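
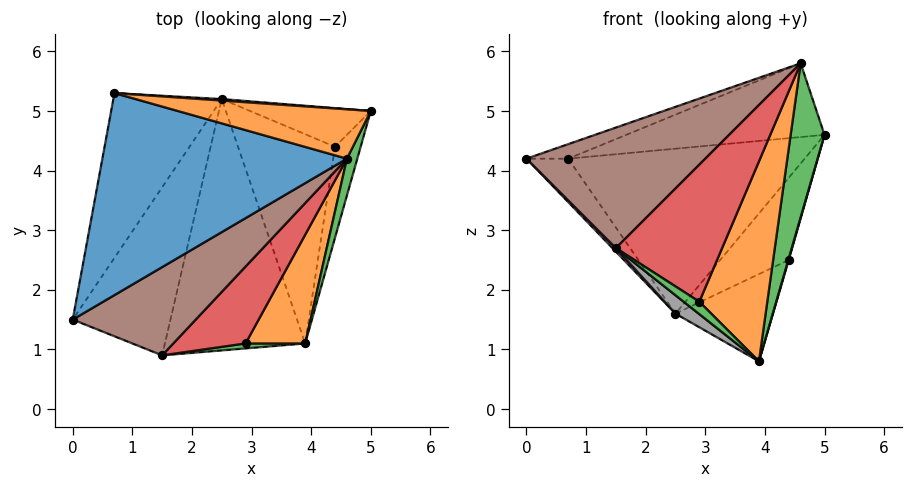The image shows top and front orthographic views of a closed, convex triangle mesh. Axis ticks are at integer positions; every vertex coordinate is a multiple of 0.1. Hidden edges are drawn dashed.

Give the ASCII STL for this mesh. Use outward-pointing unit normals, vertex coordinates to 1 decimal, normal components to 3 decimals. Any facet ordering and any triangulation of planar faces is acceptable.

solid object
 facet normal -0.363 0.067 0.930
  outer loop
   vertex 4.6 4.2 5.8
   vertex 0.7 5.3 4.2
   vertex 0.0 1.5 4.2
  endloop
 endfacet
 facet normal 0.006 0.831 0.556
  outer loop
   vertex 4.6 4.2 5.8
   vertex 5.0 5.0 4.6
   vertex 0.7 5.3 4.2
  endloop
 endfacet
 facet normal 0.935 -0.344 0.082
  outer loop
   vertex 4.6 4.2 5.8
   vertex 3.9 1.1 0.8
   vertex 5.0 5.0 4.6
  endloop
 endfacet
 facet normal -0.810 0.149 -0.567
  outer loop
   vertex 2.5 5.2 1.6
   vertex 0.0 1.5 4.2
   vertex 0.7 5.3 4.2
  endloop
 endfacet
 facet normal 0.069 0.998 0.009
  outer loop
   vertex 2.5 5.2 1.6
   vertex 0.7 5.3 4.2
   vertex 5.0 5.0 4.6
  endloop
 endfacet
 facet normal 0.259 -0.779 0.571
  outer loop
   vertex 1.5 0.9 2.7
   vertex 4.6 4.2 5.8
   vertex 0.0 1.5 4.2
  endloop
 endfacet
 facet normal -0.710 -0.015 -0.704
  outer loop
   vertex 1.5 0.9 2.7
   vertex 0.0 1.5 4.2
   vertex 2.5 5.2 1.6
  endloop
 endfacet
 facet normal -0.617 -0.057 -0.785
  outer loop
   vertex 1.5 0.9 2.7
   vertex 2.5 5.2 1.6
   vertex 3.9 1.1 0.8
  endloop
 endfacet
 facet normal 0.962 -0.005 -0.273
  outer loop
   vertex 4.4 4.4 2.5
   vertex 5.0 5.0 4.6
   vertex 3.9 1.1 0.8
  endloop
 endfacet
 facet normal 0.503 0.782 -0.367
  outer loop
   vertex 4.4 4.4 2.5
   vertex 2.5 5.2 1.6
   vertex 5.0 5.0 4.6
  endloop
 endfacet
 facet normal 0.514 0.330 -0.792
  outer loop
   vertex 4.4 4.4 2.5
   vertex 3.9 1.1 0.8
   vertex 2.5 5.2 1.6
  endloop
 endfacet
 facet normal 0.431 -0.793 0.431
  outer loop
   vertex 2.9 1.1 1.8
   vertex 3.9 1.1 0.8
   vertex 4.6 4.2 5.8
  endloop
 endfacet
 facet normal 0.348 -0.870 0.348
  outer loop
   vertex 2.9 1.1 1.8
   vertex 1.5 0.9 2.7
   vertex 3.9 1.1 0.8
  endloop
 endfacet
 facet normal 0.402 -0.799 0.448
  outer loop
   vertex 2.9 1.1 1.8
   vertex 4.6 4.2 5.8
   vertex 1.5 0.9 2.7
  endloop
 endfacet
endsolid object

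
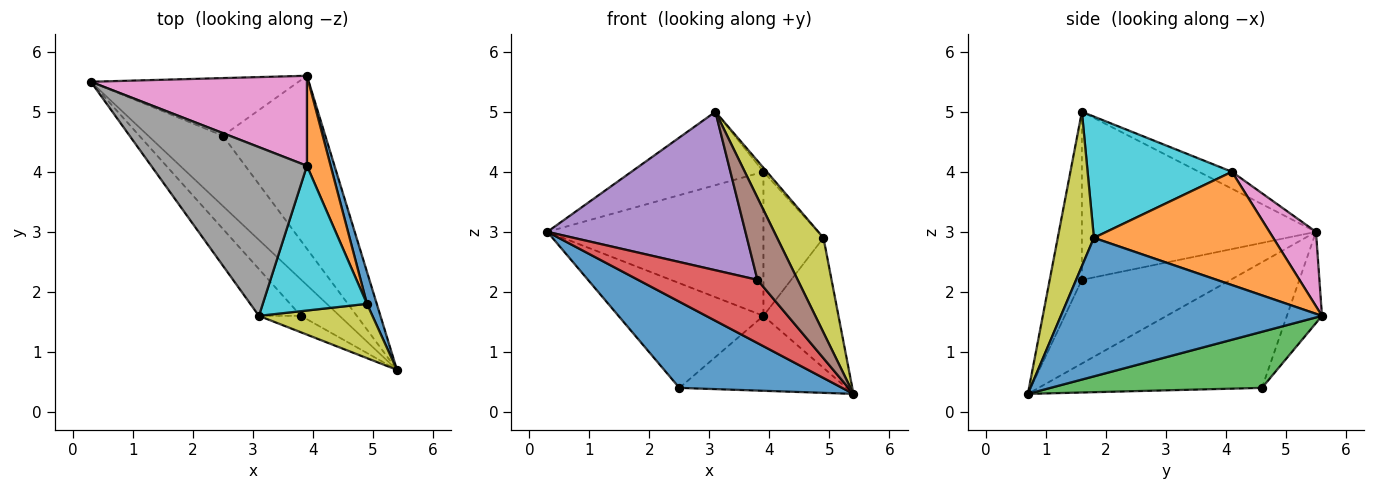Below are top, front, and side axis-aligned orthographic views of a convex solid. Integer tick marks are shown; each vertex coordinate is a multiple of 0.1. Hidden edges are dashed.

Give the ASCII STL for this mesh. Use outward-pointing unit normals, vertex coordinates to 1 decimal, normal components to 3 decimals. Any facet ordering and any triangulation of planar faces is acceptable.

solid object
 facet normal -0.729 -0.531 -0.433
  outer loop
   vertex 2.5 4.6 0.4
   vertex 5.4 0.7 0.3
   vertex 0.3 5.5 3.0
  endloop
 endfacet
 facet normal -0.207 0.857 -0.472
  outer loop
   vertex 2.5 4.6 0.4
   vertex 0.3 5.5 3.0
   vertex 3.9 5.6 1.6
  endloop
 endfacet
 facet normal 0.449 0.355 -0.820
  outer loop
   vertex 2.5 4.6 0.4
   vertex 3.9 5.6 1.6
   vertex 5.4 0.7 0.3
  endloop
 endfacet
 facet normal -0.734 -0.589 -0.339
  outer loop
   vertex 3.8 1.6 2.2
   vertex 0.3 5.5 3.0
   vertex 5.4 0.7 0.3
  endloop
 endfacet
 facet normal -0.750 -0.634 -0.187
  outer loop
   vertex 3.8 1.6 2.2
   vertex 3.1 1.6 5.0
   vertex 0.3 5.5 3.0
  endloop
 endfacet
 facet normal -0.617 -0.772 -0.154
  outer loop
   vertex 3.8 1.6 2.2
   vertex 5.4 0.7 0.3
   vertex 3.1 1.6 5.0
  endloop
 endfacet
 facet normal 0.180 0.834 0.521
  outer loop
   vertex 3.9 4.1 4.0
   vertex 3.9 5.6 1.6
   vertex 0.3 5.5 3.0
  endloop
 endfacet
 facet normal -0.099 0.397 0.913
  outer loop
   vertex 3.9 4.1 4.0
   vertex 0.3 5.5 3.0
   vertex 3.1 1.6 5.0
  endloop
 endfacet
 facet normal 0.560 -0.719 0.412
  outer loop
   vertex 4.9 1.8 2.9
   vertex 3.1 1.6 5.0
   vertex 5.4 0.7 0.3
  endloop
 endfacet
 facet normal 0.758 0.018 0.652
  outer loop
   vertex 4.9 1.8 2.9
   vertex 3.9 4.1 4.0
   vertex 3.1 1.6 5.0
  endloop
 endfacet
 facet normal 0.959 0.276 0.068
  outer loop
   vertex 4.9 1.8 2.9
   vertex 5.4 0.7 0.3
   vertex 3.9 5.6 1.6
  endloop
 endfacet
 facet normal 0.930 0.311 0.195
  outer loop
   vertex 4.9 1.8 2.9
   vertex 3.9 5.6 1.6
   vertex 3.9 4.1 4.0
  endloop
 endfacet
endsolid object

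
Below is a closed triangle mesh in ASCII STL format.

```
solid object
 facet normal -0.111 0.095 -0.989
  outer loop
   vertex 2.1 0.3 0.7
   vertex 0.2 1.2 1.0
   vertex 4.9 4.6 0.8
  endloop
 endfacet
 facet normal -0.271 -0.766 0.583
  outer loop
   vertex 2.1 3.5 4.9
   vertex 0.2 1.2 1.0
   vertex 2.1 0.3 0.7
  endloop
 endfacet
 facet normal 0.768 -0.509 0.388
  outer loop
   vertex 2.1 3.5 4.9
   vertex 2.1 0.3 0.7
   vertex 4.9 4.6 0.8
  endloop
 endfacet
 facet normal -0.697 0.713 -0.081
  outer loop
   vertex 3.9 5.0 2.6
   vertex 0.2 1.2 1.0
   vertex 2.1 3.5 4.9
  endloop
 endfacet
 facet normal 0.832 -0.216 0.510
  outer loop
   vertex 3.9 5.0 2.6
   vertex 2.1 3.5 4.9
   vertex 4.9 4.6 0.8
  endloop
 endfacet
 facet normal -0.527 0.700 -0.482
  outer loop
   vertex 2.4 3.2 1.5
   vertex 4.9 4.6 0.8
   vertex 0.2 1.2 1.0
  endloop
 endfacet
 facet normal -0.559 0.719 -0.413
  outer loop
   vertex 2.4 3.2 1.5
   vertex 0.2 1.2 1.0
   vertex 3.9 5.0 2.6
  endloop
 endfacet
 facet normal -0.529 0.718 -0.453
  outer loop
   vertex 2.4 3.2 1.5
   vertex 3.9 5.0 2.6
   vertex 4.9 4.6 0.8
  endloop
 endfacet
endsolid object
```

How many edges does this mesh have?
12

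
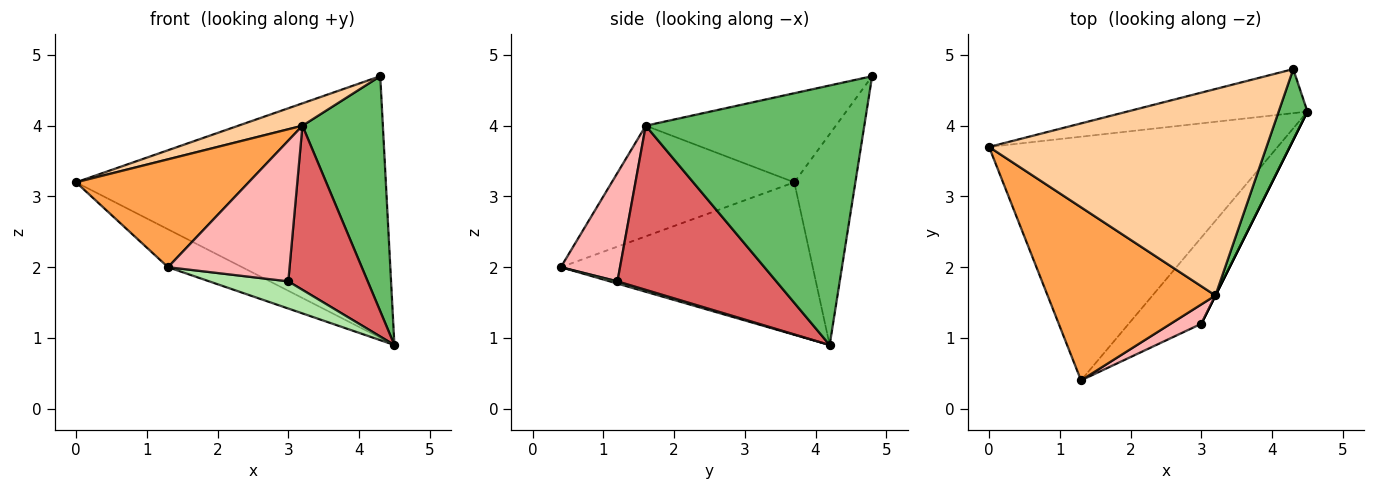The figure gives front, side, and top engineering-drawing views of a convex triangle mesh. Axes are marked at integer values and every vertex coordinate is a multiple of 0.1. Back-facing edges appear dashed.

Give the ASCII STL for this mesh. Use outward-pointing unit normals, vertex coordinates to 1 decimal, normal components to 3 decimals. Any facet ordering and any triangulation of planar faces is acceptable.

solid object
 facet normal -0.463 0.136 -0.876
  outer loop
   vertex 1.3 0.4 2.0
   vertex 0.0 3.7 3.2
   vertex 4.5 4.2 0.9
  endloop
 endfacet
 facet normal -0.191 0.968 -0.163
  outer loop
   vertex 4.3 4.8 4.7
   vertex 4.5 4.2 0.9
   vertex 0.0 3.7 3.2
  endloop
 endfacet
 facet normal -0.488 -0.462 0.741
  outer loop
   vertex 3.2 1.6 4.0
   vertex 0.0 3.7 3.2
   vertex 1.3 0.4 2.0
  endloop
 endfacet
 facet normal -0.304 -0.103 0.947
  outer loop
   vertex 3.2 1.6 4.0
   vertex 4.3 4.8 4.7
   vertex 0.0 3.7 3.2
  endloop
 endfacet
 facet normal 0.933 -0.343 0.103
  outer loop
   vertex 3.2 1.6 4.0
   vertex 4.5 4.2 0.9
   vertex 4.3 4.8 4.7
  endloop
 endfacet
 facet normal 0.029 -0.301 -0.953
  outer loop
   vertex 3.0 1.2 1.8
   vertex 1.3 0.4 2.0
   vertex 4.5 4.2 0.9
  endloop
 endfacet
 facet normal 0.894 -0.447 0.000
  outer loop
   vertex 3.0 1.2 1.8
   vertex 4.5 4.2 0.9
   vertex 3.2 1.6 4.0
  endloop
 endfacet
 facet normal 0.434 -0.892 0.123
  outer loop
   vertex 3.0 1.2 1.8
   vertex 3.2 1.6 4.0
   vertex 1.3 0.4 2.0
  endloop
 endfacet
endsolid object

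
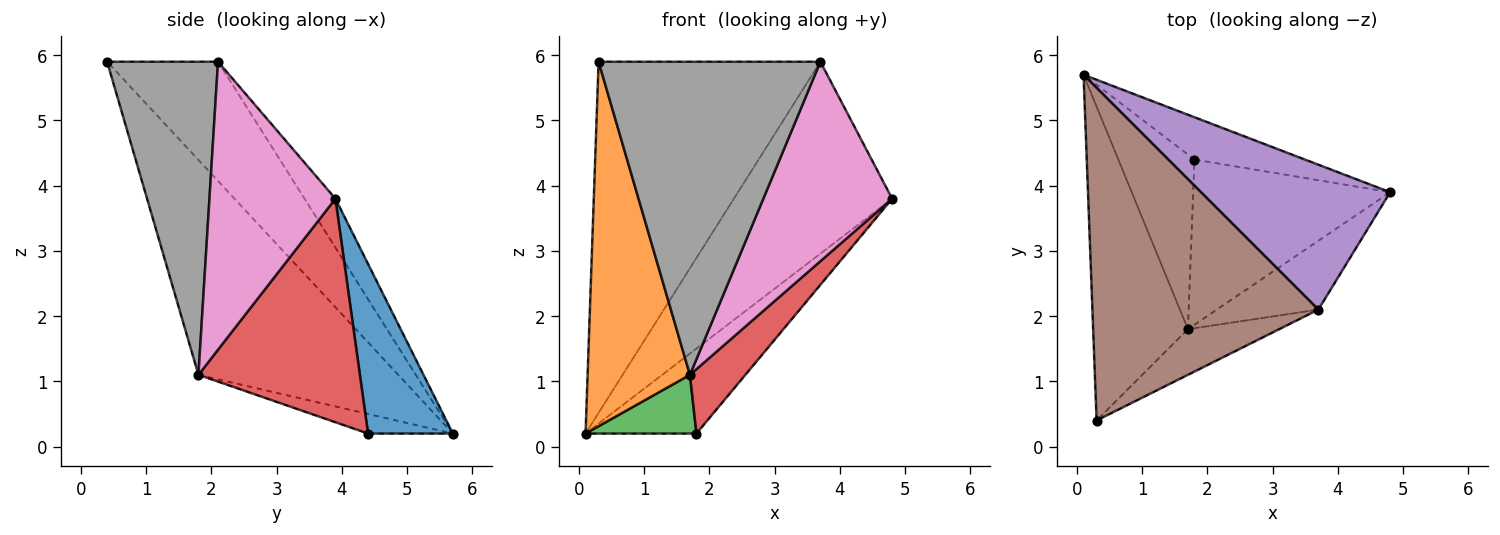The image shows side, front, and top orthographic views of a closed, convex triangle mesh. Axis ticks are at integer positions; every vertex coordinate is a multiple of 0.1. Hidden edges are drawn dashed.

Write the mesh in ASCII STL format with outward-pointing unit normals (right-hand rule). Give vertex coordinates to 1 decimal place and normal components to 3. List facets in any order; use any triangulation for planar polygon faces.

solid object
 facet normal 0.565 0.739 -0.368
  outer loop
   vertex 1.8 4.4 0.2
   vertex 0.1 5.7 0.2
   vertex 4.8 3.9 3.8
  endloop
 endfacet
 facet normal -0.829 -0.424 -0.365
  outer loop
   vertex 1.7 1.8 1.1
   vertex 0.3 0.4 5.9
   vertex 0.1 5.7 0.2
  endloop
 endfacet
 facet normal -0.237 -0.310 -0.921
  outer loop
   vertex 1.7 1.8 1.1
   vertex 0.1 5.7 0.2
   vertex 1.8 4.4 0.2
  endloop
 endfacet
 facet normal 0.727 -0.250 -0.640
  outer loop
   vertex 1.7 1.8 1.1
   vertex 1.8 4.4 0.2
   vertex 4.8 3.9 3.8
  endloop
 endfacet
 facet normal -0.154 0.789 0.595
  outer loop
   vertex 3.7 2.1 5.9
   vertex 4.8 3.9 3.8
   vertex 0.1 5.7 0.2
  endloop
 endfacet
 facet normal -0.341 0.682 0.646
  outer loop
   vertex 3.7 2.1 5.9
   vertex 0.1 5.7 0.2
   vertex 0.3 0.4 5.9
  endloop
 endfacet
 facet normal 0.679 -0.694 -0.239
  outer loop
   vertex 3.7 2.1 5.9
   vertex 1.7 1.8 1.1
   vertex 4.8 3.9 3.8
  endloop
 endfacet
 facet normal 0.443 -0.887 -0.129
  outer loop
   vertex 3.7 2.1 5.9
   vertex 0.3 0.4 5.9
   vertex 1.7 1.8 1.1
  endloop
 endfacet
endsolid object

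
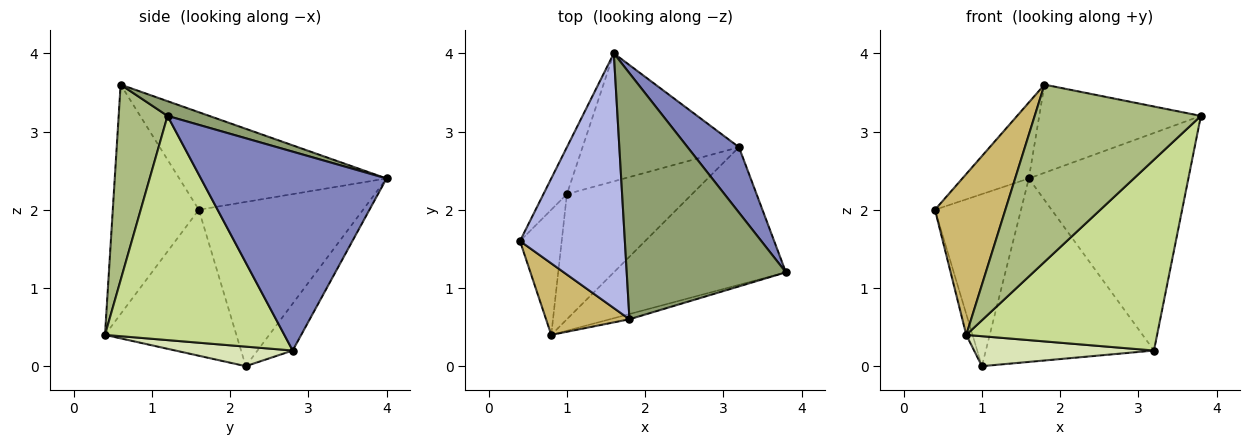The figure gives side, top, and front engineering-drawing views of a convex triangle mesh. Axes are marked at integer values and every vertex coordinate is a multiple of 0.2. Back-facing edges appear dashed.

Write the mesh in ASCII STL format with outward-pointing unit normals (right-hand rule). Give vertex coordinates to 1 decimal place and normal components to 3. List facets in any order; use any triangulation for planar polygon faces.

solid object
 facet normal -0.879 0.460 -0.126
  outer loop
   vertex 1.0 2.2 0.0
   vertex 0.4 1.6 2.0
   vertex 1.6 4.0 2.4
  endloop
 endfacet
 facet normal 0.744 0.640 0.192
  outer loop
   vertex 3.2 2.8 0.2
   vertex 1.6 4.0 2.4
   vertex 3.8 1.2 3.2
  endloop
 endfacet
 facet normal -0.169 0.808 -0.564
  outer loop
   vertex 3.2 2.8 0.2
   vertex 1.0 2.2 0.0
   vertex 1.6 4.0 2.4
  endloop
 endfacet
 facet normal -0.665 0.213 0.715
  outer loop
   vertex 1.8 0.6 3.6
   vertex 1.6 4.0 2.4
   vertex 0.4 1.6 2.0
  endloop
 endfacet
 facet normal 0.087 0.336 0.938
  outer loop
   vertex 1.8 0.6 3.6
   vertex 3.8 1.2 3.2
   vertex 1.6 4.0 2.4
  endloop
 endfacet
 facet normal 0.282 -0.959 -0.028
  outer loop
   vertex 0.8 0.4 0.4
   vertex 3.8 1.2 3.2
   vertex 1.8 0.6 3.6
  endloop
 endfacet
 facet normal 0.606 -0.645 -0.465
  outer loop
   vertex 0.8 0.4 0.4
   vertex 3.2 2.8 0.2
   vertex 3.8 1.2 3.2
  endloop
 endfacet
 facet normal 0.150 -0.230 -0.961
  outer loop
   vertex 0.8 0.4 0.4
   vertex 1.0 2.2 0.0
   vertex 3.2 2.8 0.2
  endloop
 endfacet
 facet normal -0.961 0.046 -0.274
  outer loop
   vertex 0.8 0.4 0.4
   vertex 0.4 1.6 2.0
   vertex 1.0 2.2 0.0
  endloop
 endfacet
 facet normal -0.745 -0.610 0.271
  outer loop
   vertex 0.8 0.4 0.4
   vertex 1.8 0.6 3.6
   vertex 0.4 1.6 2.0
  endloop
 endfacet
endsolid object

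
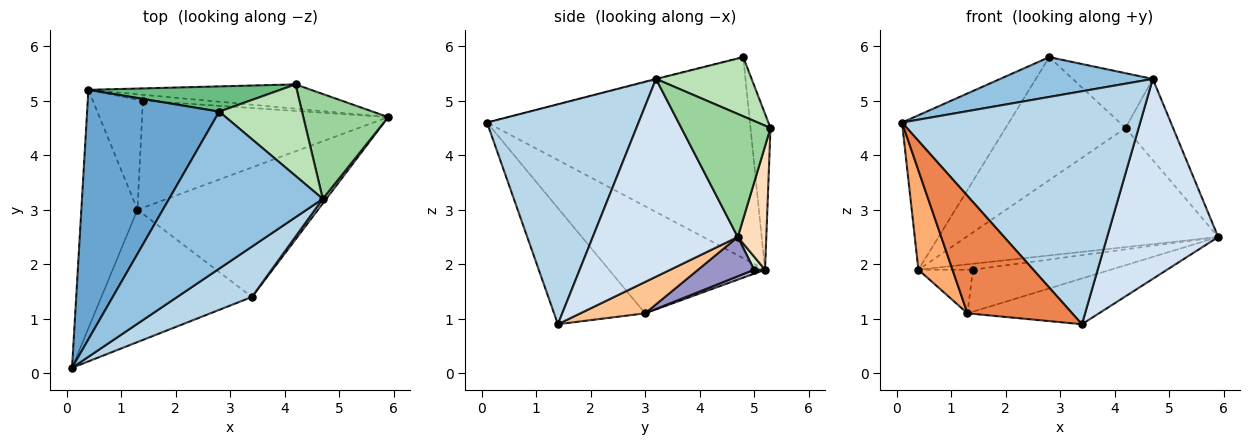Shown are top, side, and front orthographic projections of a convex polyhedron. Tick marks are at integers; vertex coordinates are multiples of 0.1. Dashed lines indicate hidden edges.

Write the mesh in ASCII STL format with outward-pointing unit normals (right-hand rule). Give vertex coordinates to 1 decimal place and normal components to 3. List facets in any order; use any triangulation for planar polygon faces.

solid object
 facet normal -0.791 0.322 0.520
  outer loop
   vertex 0.4 5.2 1.9
   vertex 0.1 0.1 4.6
   vertex 2.8 4.8 5.8
  endloop
 endfacet
 facet normal -0.003 -0.246 0.969
  outer loop
   vertex 4.7 3.2 5.4
   vertex 2.8 4.8 5.8
   vertex 0.1 0.1 4.6
  endloop
 endfacet
 facet normal 0.528 -0.830 0.179
  outer loop
   vertex 4.7 3.2 5.4
   vertex 0.1 0.1 4.6
   vertex 3.4 1.4 0.9
  endloop
 endfacet
 facet normal 0.794 -0.608 0.014
  outer loop
   vertex 4.7 3.2 5.4
   vertex 3.4 1.4 0.9
   vertex 5.9 4.7 2.5
  endloop
 endfacet
 facet normal -0.500 -0.575 -0.648
  outer loop
   vertex 1.3 3.0 1.1
   vertex 3.4 1.4 0.9
   vertex 0.1 0.1 4.6
  endloop
 endfacet
 facet normal -0.870 -0.190 -0.456
  outer loop
   vertex 1.3 3.0 1.1
   vertex 0.1 0.1 4.6
   vertex 0.4 5.2 1.9
  endloop
 endfacet
 facet normal 0.162 0.329 -0.931
  outer loop
   vertex 1.3 3.0 1.1
   vertex 5.9 4.7 2.5
   vertex 3.4 1.4 0.9
  endloop
 endfacet
 facet normal 0.110 0.974 -0.199
  outer loop
   vertex 4.2 5.3 4.5
   vertex 5.9 4.7 2.5
   vertex 0.4 5.2 1.9
  endloop
 endfacet
 facet normal -0.161 0.967 0.198
  outer loop
   vertex 4.2 5.3 4.5
   vertex 0.4 5.2 1.9
   vertex 2.8 4.8 5.8
  endloop
 endfacet
 facet normal 0.754 0.402 0.520
  outer loop
   vertex 4.2 5.3 4.5
   vertex 4.7 3.2 5.4
   vertex 5.9 4.7 2.5
  endloop
 endfacet
 facet normal 0.523 0.438 0.731
  outer loop
   vertex 4.2 5.3 4.5
   vertex 2.8 4.8 5.8
   vertex 4.7 3.2 5.4
  endloop
 endfacet
 facet normal 0.140 0.700 -0.700
  outer loop
   vertex 1.4 5.0 1.9
   vertex 0.4 5.2 1.9
   vertex 5.9 4.7 2.5
  endloop
 endfacet
 facet normal 0.147 0.361 -0.921
  outer loop
   vertex 1.4 5.0 1.9
   vertex 5.9 4.7 2.5
   vertex 1.3 3.0 1.1
  endloop
 endfacet
 facet normal 0.073 0.367 -0.927
  outer loop
   vertex 1.4 5.0 1.9
   vertex 1.3 3.0 1.1
   vertex 0.4 5.2 1.9
  endloop
 endfacet
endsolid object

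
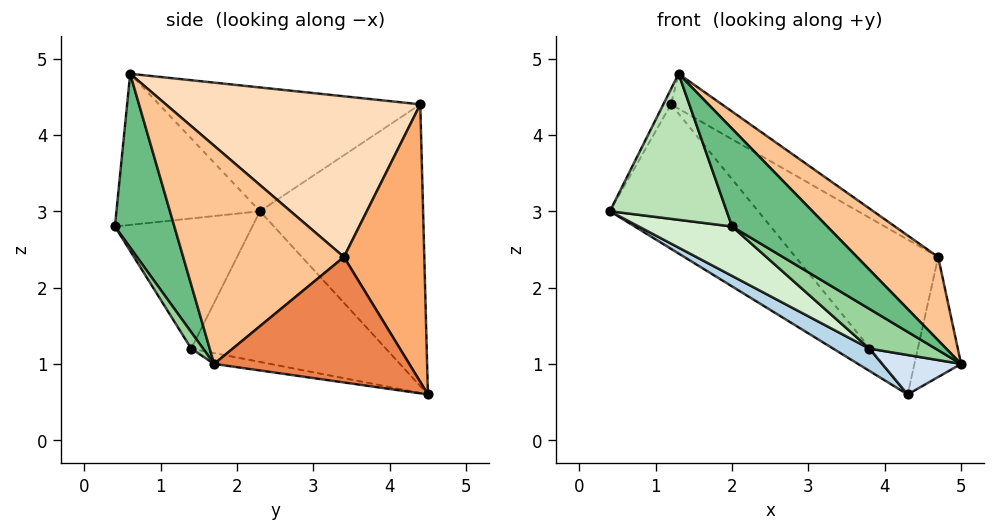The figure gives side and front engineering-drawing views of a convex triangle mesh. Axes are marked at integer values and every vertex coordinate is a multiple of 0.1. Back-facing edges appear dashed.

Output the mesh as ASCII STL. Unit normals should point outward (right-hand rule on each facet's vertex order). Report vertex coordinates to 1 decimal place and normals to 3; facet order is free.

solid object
 facet normal -0.638 0.580 -0.506
  outer loop
   vertex 1.2 4.4 4.4
   vertex 4.3 4.5 0.6
   vertex 0.4 2.3 3.0
  endloop
 endfacet
 facet normal -0.884 0.026 0.466
  outer loop
   vertex 1.2 4.4 4.4
   vertex 0.4 2.3 3.0
   vertex 1.3 0.6 4.8
  endloop
 endfacet
 facet normal -0.485 -0.090 -0.870
  outer loop
   vertex 3.8 1.4 1.2
   vertex 0.4 2.3 3.0
   vertex 4.3 4.5 0.6
  endloop
 endfacet
 facet normal -0.121 -0.170 -0.978
  outer loop
   vertex 3.8 1.4 1.2
   vertex 4.3 4.5 0.6
   vertex 5.0 1.7 1.0
  endloop
 endfacet
 facet normal 0.970 0.232 -0.074
  outer loop
   vertex 4.7 3.4 2.4
   vertex 5.0 1.7 1.0
   vertex 4.3 4.5 0.6
  endloop
 endfacet
 facet normal 0.452 0.802 0.390
  outer loop
   vertex 4.7 3.4 2.4
   vertex 4.3 4.5 0.6
   vertex 1.2 4.4 4.4
  endloop
 endfacet
 facet normal 0.718 -0.363 0.594
  outer loop
   vertex 4.7 3.4 2.4
   vertex 1.3 0.6 4.8
   vertex 5.0 1.7 1.0
  endloop
 endfacet
 facet normal 0.516 0.103 0.851
  outer loop
   vertex 4.7 3.4 2.4
   vertex 1.2 4.4 4.4
   vertex 1.3 0.6 4.8
  endloop
 endfacet
 facet normal 0.511 -0.819 0.261
  outer loop
   vertex 2.0 0.4 2.8
   vertex 5.0 1.7 1.0
   vertex 1.3 0.6 4.8
  endloop
 endfacet
 facet normal 0.163 -0.909 -0.384
  outer loop
   vertex 2.0 0.4 2.8
   vertex 3.8 1.4 1.2
   vertex 5.0 1.7 1.0
  endloop
 endfacet
 facet normal -0.759 -0.618 -0.204
  outer loop
   vertex 2.0 0.4 2.8
   vertex 1.3 0.6 4.8
   vertex 0.4 2.3 3.0
  endloop
 endfacet
 facet normal -0.509 -0.346 -0.788
  outer loop
   vertex 2.0 0.4 2.8
   vertex 0.4 2.3 3.0
   vertex 3.8 1.4 1.2
  endloop
 endfacet
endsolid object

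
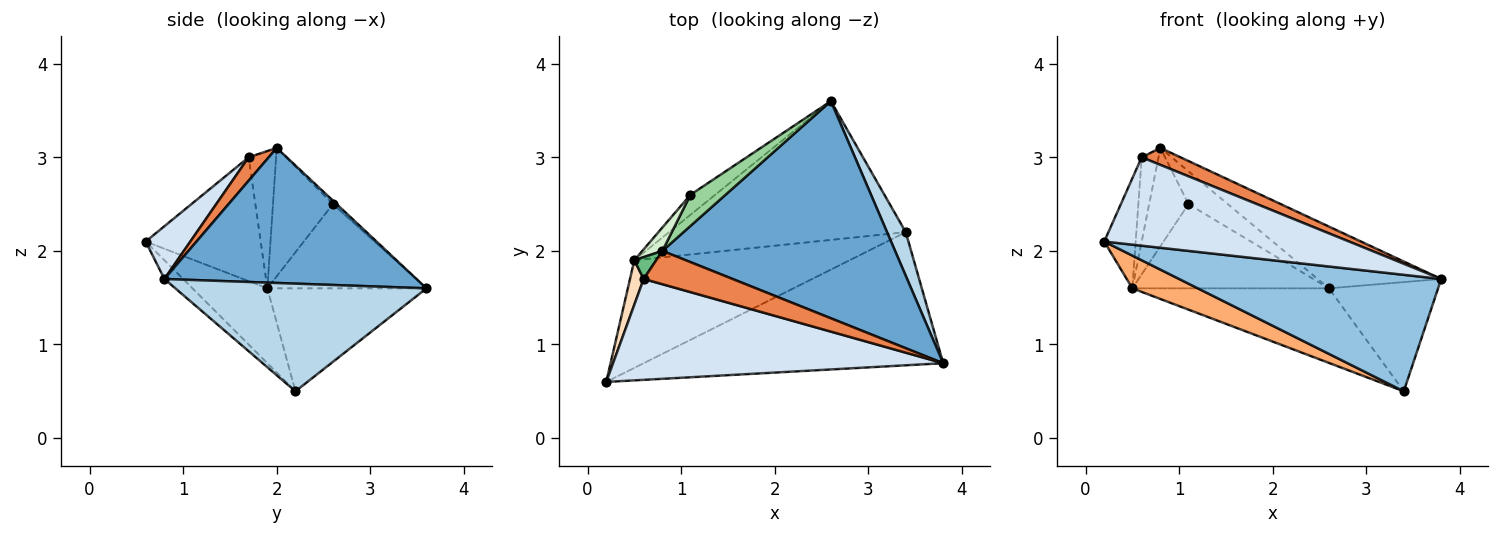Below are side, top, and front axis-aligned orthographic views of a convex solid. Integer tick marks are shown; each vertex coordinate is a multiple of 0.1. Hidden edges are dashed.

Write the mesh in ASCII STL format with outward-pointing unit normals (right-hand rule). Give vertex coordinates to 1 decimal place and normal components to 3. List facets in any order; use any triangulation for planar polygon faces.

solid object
 facet normal 0.487 0.239 0.840
  outer loop
   vertex 0.8 2.0 3.1
   vertex 3.8 0.8 1.7
   vertex 2.6 3.6 1.6
  endloop
 endfacet
 facet normal -0.047 -0.658 -0.752
  outer loop
   vertex 3.4 2.2 0.5
   vertex 3.8 0.8 1.7
   vertex 0.2 0.6 2.1
  endloop
 endfacet
 facet normal 0.906 0.394 0.157
  outer loop
   vertex 3.4 2.2 0.5
   vertex 2.6 3.6 1.6
   vertex 3.8 0.8 1.7
  endloop
 endfacet
 facet normal 0.119 -0.654 0.747
  outer loop
   vertex 0.6 1.7 3.0
   vertex 0.2 0.6 2.1
   vertex 3.8 0.8 1.7
  endloop
 endfacet
 facet normal 0.228 -0.441 0.868
  outer loop
   vertex 0.6 1.7 3.0
   vertex 3.8 0.8 1.7
   vertex 0.8 2.0 3.1
  endloop
 endfacet
 facet normal -0.316 -0.276 -0.908
  outer loop
   vertex 0.5 1.9 1.6
   vertex 3.4 2.2 0.5
   vertex 0.2 0.6 2.1
  endloop
 endfacet
 facet normal -0.358 0.442 -0.823
  outer loop
   vertex 0.5 1.9 1.6
   vertex 2.6 3.6 1.6
   vertex 3.4 2.2 0.5
  endloop
 endfacet
 facet normal -0.959 0.262 0.106
  outer loop
   vertex 0.5 1.9 1.6
   vertex 0.2 0.6 2.1
   vertex 0.6 1.7 3.0
  endloop
 endfacet
 facet normal -0.845 0.518 0.134
  outer loop
   vertex 0.5 1.9 1.6
   vertex 0.6 1.7 3.0
   vertex 0.8 2.0 3.1
  endloop
 endfacet
 facet normal -0.069 0.722 0.688
  outer loop
   vertex 1.1 2.6 2.5
   vertex 0.8 2.0 3.1
   vertex 2.6 3.6 1.6
  endloop
 endfacet
 facet normal -0.619 0.764 -0.182
  outer loop
   vertex 1.1 2.6 2.5
   vertex 2.6 3.6 1.6
   vertex 0.5 1.9 1.6
  endloop
 endfacet
 facet normal -0.829 0.544 0.130
  outer loop
   vertex 1.1 2.6 2.5
   vertex 0.5 1.9 1.6
   vertex 0.8 2.0 3.1
  endloop
 endfacet
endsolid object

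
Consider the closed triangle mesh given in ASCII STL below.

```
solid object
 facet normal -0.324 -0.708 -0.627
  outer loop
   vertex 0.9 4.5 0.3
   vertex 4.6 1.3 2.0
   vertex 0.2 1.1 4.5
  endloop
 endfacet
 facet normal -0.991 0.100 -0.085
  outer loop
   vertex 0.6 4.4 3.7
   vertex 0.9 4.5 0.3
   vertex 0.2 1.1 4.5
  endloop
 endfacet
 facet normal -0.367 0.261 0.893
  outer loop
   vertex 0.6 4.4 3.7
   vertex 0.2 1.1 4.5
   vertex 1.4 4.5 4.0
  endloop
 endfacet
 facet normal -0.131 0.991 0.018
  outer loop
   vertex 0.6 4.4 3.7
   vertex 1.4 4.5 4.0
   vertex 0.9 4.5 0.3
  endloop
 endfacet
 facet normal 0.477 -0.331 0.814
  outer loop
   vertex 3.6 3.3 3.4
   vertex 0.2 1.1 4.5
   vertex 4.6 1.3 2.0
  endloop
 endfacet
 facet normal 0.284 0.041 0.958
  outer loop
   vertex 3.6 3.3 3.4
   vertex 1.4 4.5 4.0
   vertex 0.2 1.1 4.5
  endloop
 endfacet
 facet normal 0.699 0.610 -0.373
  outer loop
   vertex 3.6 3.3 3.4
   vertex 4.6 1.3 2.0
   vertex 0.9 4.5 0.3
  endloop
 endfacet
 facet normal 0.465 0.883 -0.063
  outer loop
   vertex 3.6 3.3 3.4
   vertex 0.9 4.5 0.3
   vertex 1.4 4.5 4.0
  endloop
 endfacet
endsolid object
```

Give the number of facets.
8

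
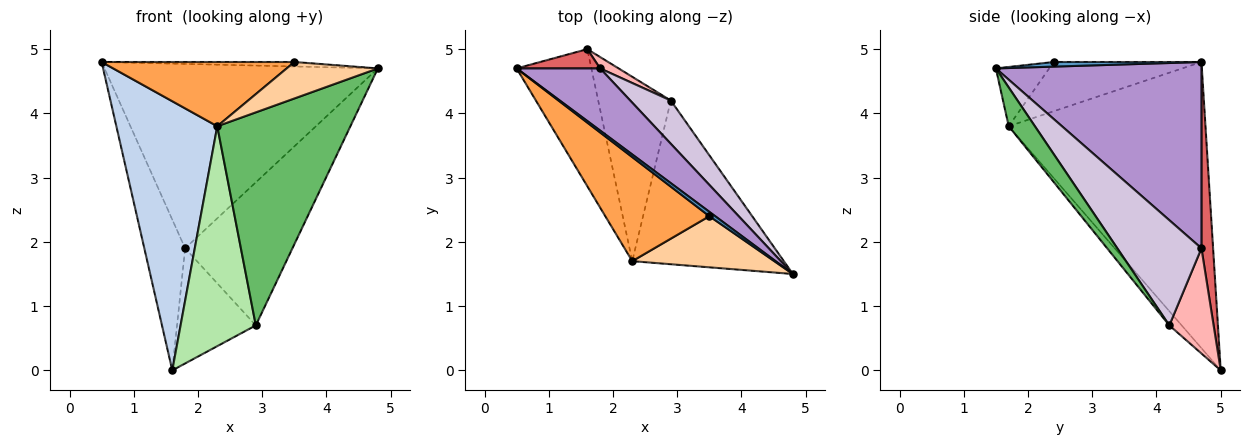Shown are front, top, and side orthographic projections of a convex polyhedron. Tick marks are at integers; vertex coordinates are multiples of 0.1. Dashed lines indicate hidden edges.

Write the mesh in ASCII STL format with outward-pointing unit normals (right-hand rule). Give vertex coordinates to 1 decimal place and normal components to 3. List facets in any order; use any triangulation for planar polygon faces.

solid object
 facet normal 0.483 0.630 0.609
  outer loop
   vertex 3.5 2.4 4.8
   vertex 4.8 1.5 4.7
   vertex 0.5 4.7 4.8
  endloop
 endfacet
 facet normal -0.867 -0.445 -0.226
  outer loop
   vertex 2.3 1.7 3.8
   vertex 0.5 4.7 4.8
   vertex 1.6 5.0 0.0
  endloop
 endfacet
 facet normal -0.374 -0.487 0.789
  outer loop
   vertex 2.3 1.7 3.8
   vertex 3.5 2.4 4.8
   vertex 0.5 4.7 4.8
  endloop
 endfacet
 facet normal -0.321 -0.550 0.771
  outer loop
   vertex 2.3 1.7 3.8
   vertex 4.8 1.5 4.7
   vertex 3.5 2.4 4.8
  endloop
 endfacet
 facet normal 0.154 -0.783 -0.602
  outer loop
   vertex 2.9 4.2 0.7
   vertex 4.8 1.5 4.7
   vertex 2.3 1.7 3.8
  endloop
 endfacet
 facet normal -0.125 -0.760 -0.637
  outer loop
   vertex 2.9 4.2 0.7
   vertex 2.3 1.7 3.8
   vertex 1.6 5.0 0.0
  endloop
 endfacet
 facet normal 0.272 0.954 0.122
  outer loop
   vertex 1.8 4.7 1.9
   vertex 1.6 5.0 0.0
   vertex 0.5 4.7 4.8
  endloop
 endfacet
 facet normal 0.488 0.868 0.086
  outer loop
   vertex 1.8 4.7 1.9
   vertex 2.9 4.2 0.7
   vertex 1.6 5.0 0.0
  endloop
 endfacet
 facet normal 0.580 0.772 0.260
  outer loop
   vertex 1.8 4.7 1.9
   vertex 0.5 4.7 4.8
   vertex 4.8 1.5 4.7
  endloop
 endfacet
 facet normal 0.600 0.765 0.231
  outer loop
   vertex 1.8 4.7 1.9
   vertex 4.8 1.5 4.7
   vertex 2.9 4.2 0.7
  endloop
 endfacet
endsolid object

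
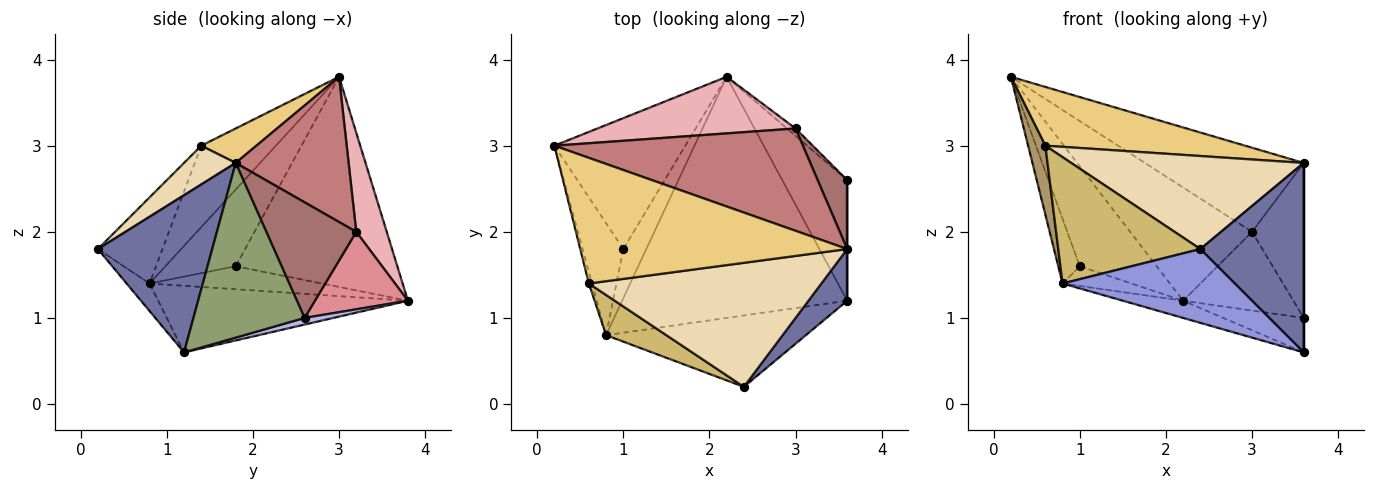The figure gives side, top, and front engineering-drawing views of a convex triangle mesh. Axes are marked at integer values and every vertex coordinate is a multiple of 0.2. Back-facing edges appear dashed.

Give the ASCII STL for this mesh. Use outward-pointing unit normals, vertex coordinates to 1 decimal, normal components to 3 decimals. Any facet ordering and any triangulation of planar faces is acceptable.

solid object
 facet normal 0.730 -0.660 0.180
  outer loop
   vertex 3.6 1.8 2.8
   vertex 2.4 0.2 1.8
   vertex 3.6 1.2 0.6
  endloop
 endfacet
 facet normal -0.283 0.068 -0.957
  outer loop
   vertex 0.8 0.8 1.4
   vertex 2.2 3.8 1.2
   vertex 3.6 1.2 0.6
  endloop
 endfacet
 facet normal -0.095 -0.716 -0.692
  outer loop
   vertex 0.8 0.8 1.4
   vertex 3.6 1.2 0.6
   vertex 2.4 0.2 1.8
  endloop
 endfacet
 facet normal 0.098 0.273 -0.957
  outer loop
   vertex 3.6 2.6 1.0
   vertex 3.6 1.2 0.6
   vertex 2.2 3.8 1.2
  endloop
 endfacet
 facet normal 1.000 0.000 0.000
  outer loop
   vertex 3.6 2.6 1.0
   vertex 3.6 1.8 2.8
   vertex 3.6 1.2 0.6
  endloop
 endfacet
 facet normal -0.787 0.374 -0.490
  outer loop
   vertex 1.0 1.8 1.6
   vertex 0.2 3.0 3.8
   vertex 2.2 3.8 1.2
  endloop
 endfacet
 facet normal -0.853 0.261 -0.452
  outer loop
   vertex 1.0 1.8 1.6
   vertex 0.8 0.8 1.4
   vertex 0.2 3.0 3.8
  endloop
 endfacet
 facet normal -0.680 0.272 -0.680
  outer loop
   vertex 1.0 1.8 1.6
   vertex 2.2 3.8 1.2
   vertex 0.8 0.8 1.4
  endloop
 endfacet
 facet normal -0.974 -0.225 -0.037
  outer loop
   vertex 0.6 1.4 3.0
   vertex 0.2 3.0 3.8
   vertex 0.8 0.8 1.4
  endloop
 endfacet
 facet normal -0.397 -0.874 0.278
  outer loop
   vertex 0.6 1.4 3.0
   vertex 0.8 0.8 1.4
   vertex 2.4 0.2 1.8
  endloop
 endfacet
 facet normal 0.116 -0.421 0.900
  outer loop
   vertex 0.6 1.4 3.0
   vertex 3.6 1.8 2.8
   vertex 0.2 3.0 3.8
  endloop
 endfacet
 facet normal 0.132 -0.595 0.793
  outer loop
   vertex 0.6 1.4 3.0
   vertex 2.4 0.2 1.8
   vertex 3.6 1.8 2.8
  endloop
 endfacet
 facet normal 0.847 0.486 0.216
  outer loop
   vertex 3.0 3.2 2.0
   vertex 3.6 1.8 2.8
   vertex 3.6 2.6 1.0
  endloop
 endfacet
 facet normal 0.411 0.579 0.704
  outer loop
   vertex 3.0 3.2 2.0
   vertex 0.2 3.0 3.8
   vertex 3.6 1.8 2.8
  endloop
 endfacet
 facet normal 0.643 0.762 -0.071
  outer loop
   vertex 3.0 3.2 2.0
   vertex 3.6 2.6 1.0
   vertex 2.2 3.8 1.2
  endloop
 endfacet
 facet normal 0.218 0.873 0.436
  outer loop
   vertex 3.0 3.2 2.0
   vertex 2.2 3.8 1.2
   vertex 0.2 3.0 3.8
  endloop
 endfacet
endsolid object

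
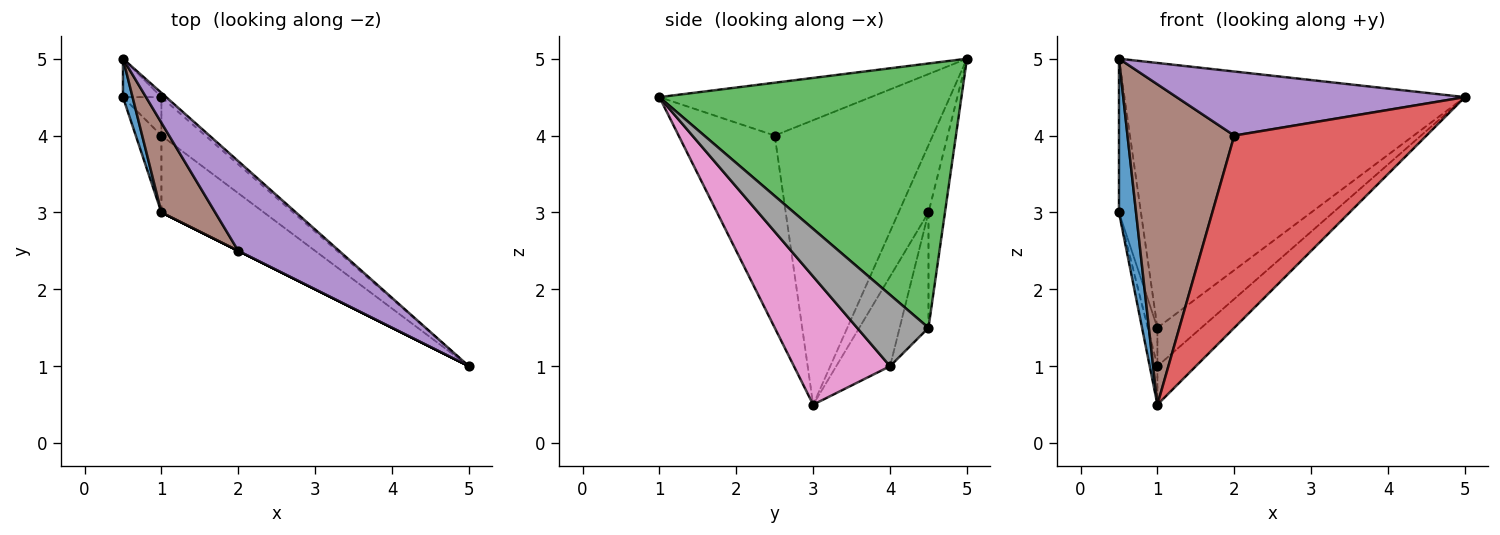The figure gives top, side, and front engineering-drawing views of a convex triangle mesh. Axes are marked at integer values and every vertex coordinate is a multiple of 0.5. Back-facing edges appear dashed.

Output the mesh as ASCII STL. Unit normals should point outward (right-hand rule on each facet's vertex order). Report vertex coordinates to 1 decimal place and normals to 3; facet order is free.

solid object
 facet normal -0.862 -0.492 0.123
  outer loop
   vertex 0.5 5.0 5.0
   vertex 0.5 4.5 3.0
   vertex 1.0 3.0 0.5
  endloop
 endfacet
 facet normal -0.588 0.784 -0.196
  outer loop
   vertex 1.0 4.5 1.5
   vertex 0.5 4.5 3.0
   vertex 0.5 5.0 5.0
  endloop
 endfacet
 facet normal 0.664 0.748 -0.012
  outer loop
   vertex 1.0 4.5 1.5
   vertex 0.5 5.0 5.0
   vertex 5.0 1.0 4.5
  endloop
 endfacet
 facet normal -0.447 -0.894 0.000
  outer loop
   vertex 2.0 2.5 4.0
   vertex 1.0 3.0 0.5
   vertex 5.0 1.0 4.5
  endloop
 endfacet
 facet normal -0.392 -0.535 0.749
  outer loop
   vertex 2.0 2.5 4.0
   vertex 5.0 1.0 4.5
   vertex 0.5 5.0 5.0
  endloop
 endfacet
 facet normal -0.819 -0.553 0.155
  outer loop
   vertex 2.0 2.5 4.0
   vertex 0.5 5.0 5.0
   vertex 1.0 3.0 0.5
  endloop
 endfacet
 facet normal 0.745 0.298 -0.596
  outer loop
   vertex 1.0 4.0 1.0
   vertex 5.0 1.0 4.5
   vertex 1.0 3.0 0.5
  endloop
 endfacet
 facet normal 0.754 0.464 -0.464
  outer loop
   vertex 1.0 4.0 1.0
   vertex 1.0 4.5 1.5
   vertex 5.0 1.0 4.5
  endloop
 endfacet
 facet normal -0.953 0.136 -0.272
  outer loop
   vertex 1.0 4.0 1.0
   vertex 1.0 3.0 0.5
   vertex 0.5 4.5 3.0
  endloop
 endfacet
 facet normal -0.905 0.302 -0.302
  outer loop
   vertex 1.0 4.0 1.0
   vertex 0.5 4.5 3.0
   vertex 1.0 4.5 1.5
  endloop
 endfacet
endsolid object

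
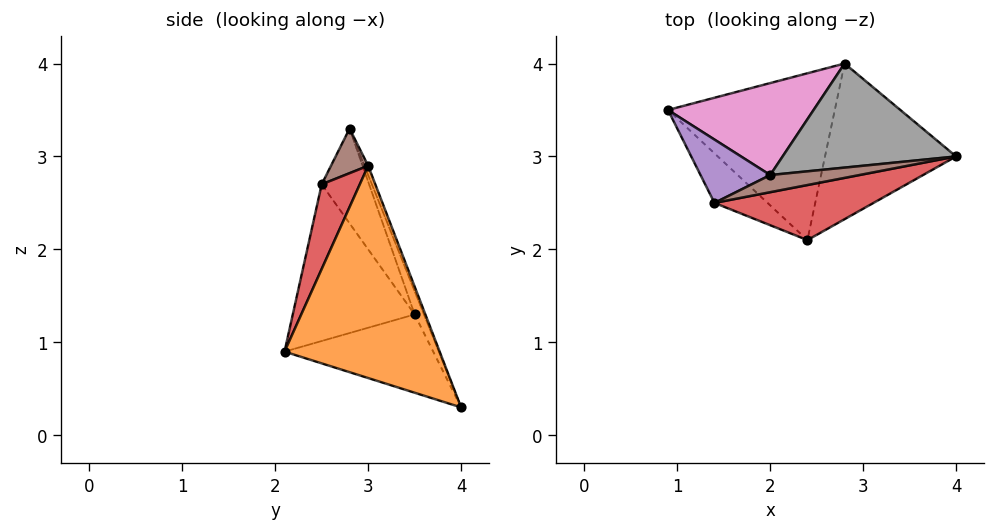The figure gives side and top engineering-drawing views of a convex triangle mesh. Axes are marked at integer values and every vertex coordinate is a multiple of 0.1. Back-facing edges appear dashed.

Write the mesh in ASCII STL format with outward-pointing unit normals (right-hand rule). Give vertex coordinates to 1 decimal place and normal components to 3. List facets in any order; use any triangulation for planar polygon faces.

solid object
 facet normal -0.417 -0.193 -0.888
  outer loop
   vertex 2.8 4.0 0.3
   vertex 2.4 2.1 0.9
   vertex 0.9 3.5 1.3
  endloop
 endfacet
 facet normal 0.804 -0.326 -0.497
  outer loop
   vertex 2.8 4.0 0.3
   vertex 4.0 3.0 2.9
   vertex 2.4 2.1 0.9
  endloop
 endfacet
 facet normal -0.696 -0.678 -0.236
  outer loop
   vertex 1.4 2.5 2.7
   vertex 0.9 3.5 1.3
   vertex 2.4 2.1 0.9
  endloop
 endfacet
 facet normal 0.158 -0.942 0.297
  outer loop
   vertex 1.4 2.5 2.7
   vertex 2.4 2.1 0.9
   vertex 4.0 3.0 2.9
  endloop
 endfacet
 facet normal -0.741 0.392 0.545
  outer loop
   vertex 2.0 2.8 3.3
   vertex 0.9 3.5 1.3
   vertex 1.4 2.5 2.7
  endloop
 endfacet
 facet normal 0.156 -0.937 0.312
  outer loop
   vertex 2.0 2.8 3.3
   vertex 1.4 2.5 2.7
   vertex 4.0 3.0 2.9
  endloop
 endfacet
 facet normal -0.057 0.932 0.358
  outer loop
   vertex 2.0 2.8 3.3
   vertex 2.8 4.0 0.3
   vertex 0.9 3.5 1.3
  endloop
 endfacet
 facet normal -0.020 0.930 0.367
  outer loop
   vertex 2.0 2.8 3.3
   vertex 4.0 3.0 2.9
   vertex 2.8 4.0 0.3
  endloop
 endfacet
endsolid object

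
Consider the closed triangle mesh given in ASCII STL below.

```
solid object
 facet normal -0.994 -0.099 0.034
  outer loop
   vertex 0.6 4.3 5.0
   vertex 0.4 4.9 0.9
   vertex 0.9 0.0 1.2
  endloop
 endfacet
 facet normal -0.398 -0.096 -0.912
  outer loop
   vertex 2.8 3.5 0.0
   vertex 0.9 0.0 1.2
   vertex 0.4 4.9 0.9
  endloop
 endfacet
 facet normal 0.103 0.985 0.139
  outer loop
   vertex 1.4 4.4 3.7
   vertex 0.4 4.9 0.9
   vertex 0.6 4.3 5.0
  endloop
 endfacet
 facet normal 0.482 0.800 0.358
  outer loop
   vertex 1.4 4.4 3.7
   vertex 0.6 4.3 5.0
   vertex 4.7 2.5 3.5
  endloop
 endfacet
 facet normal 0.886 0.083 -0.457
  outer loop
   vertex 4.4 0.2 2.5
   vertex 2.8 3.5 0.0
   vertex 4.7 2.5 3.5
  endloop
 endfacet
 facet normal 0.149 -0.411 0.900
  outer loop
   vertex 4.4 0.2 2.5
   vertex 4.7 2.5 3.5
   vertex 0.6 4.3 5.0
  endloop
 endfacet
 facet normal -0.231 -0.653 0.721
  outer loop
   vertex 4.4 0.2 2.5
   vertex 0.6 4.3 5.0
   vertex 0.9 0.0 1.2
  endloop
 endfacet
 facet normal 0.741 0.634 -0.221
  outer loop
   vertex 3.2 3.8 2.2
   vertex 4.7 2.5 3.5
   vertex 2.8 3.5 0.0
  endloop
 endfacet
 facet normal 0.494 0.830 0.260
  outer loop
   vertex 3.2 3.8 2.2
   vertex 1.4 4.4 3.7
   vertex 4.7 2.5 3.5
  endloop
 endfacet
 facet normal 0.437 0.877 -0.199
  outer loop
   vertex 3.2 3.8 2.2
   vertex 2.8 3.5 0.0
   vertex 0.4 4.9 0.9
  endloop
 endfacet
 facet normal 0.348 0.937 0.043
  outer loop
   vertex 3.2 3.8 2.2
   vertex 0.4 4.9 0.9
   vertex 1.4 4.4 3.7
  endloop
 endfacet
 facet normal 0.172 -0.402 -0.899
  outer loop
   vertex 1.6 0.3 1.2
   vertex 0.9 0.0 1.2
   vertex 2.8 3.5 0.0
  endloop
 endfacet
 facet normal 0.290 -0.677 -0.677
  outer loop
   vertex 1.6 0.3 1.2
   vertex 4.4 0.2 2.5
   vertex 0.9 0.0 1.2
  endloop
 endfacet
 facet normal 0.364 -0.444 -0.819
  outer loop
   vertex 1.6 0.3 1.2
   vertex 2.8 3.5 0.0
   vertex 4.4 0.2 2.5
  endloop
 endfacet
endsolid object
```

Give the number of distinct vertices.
9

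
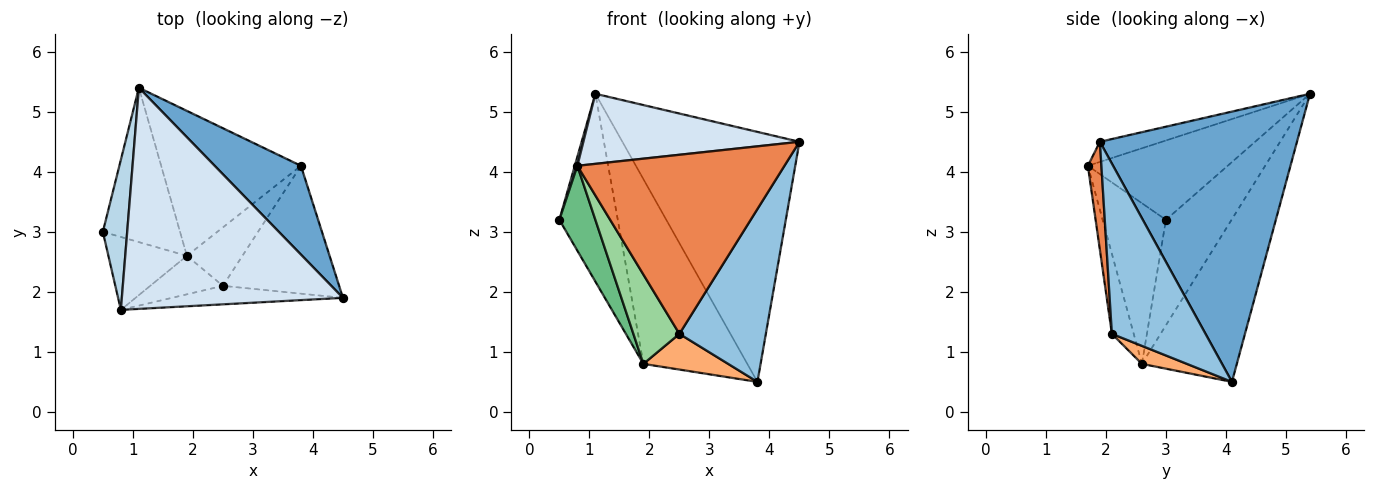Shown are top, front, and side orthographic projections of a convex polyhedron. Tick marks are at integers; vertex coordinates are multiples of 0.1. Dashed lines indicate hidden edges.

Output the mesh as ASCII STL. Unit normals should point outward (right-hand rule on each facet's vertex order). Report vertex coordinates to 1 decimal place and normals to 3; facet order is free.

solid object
 facet normal 0.724 0.650 0.231
  outer loop
   vertex 3.8 4.1 0.5
   vertex 1.1 5.4 5.3
   vertex 4.5 1.9 4.5
  endloop
 endfacet
 facet normal 0.657 -0.606 -0.448
  outer loop
   vertex 2.5 2.1 1.3
   vertex 3.8 4.1 0.5
   vertex 4.5 1.9 4.5
  endloop
 endfacet
 facet normal -0.956 -0.018 0.293
  outer loop
   vertex 0.8 1.7 4.1
   vertex 1.1 5.4 5.3
   vertex 0.5 3.0 3.2
  endloop
 endfacet
 facet normal -0.086 -0.301 0.950
  outer loop
   vertex 0.8 1.7 4.1
   vertex 4.5 1.9 4.5
   vertex 1.1 5.4 5.3
  endloop
 endfacet
 facet normal 0.065 -0.993 -0.102
  outer loop
   vertex 0.8 1.7 4.1
   vertex 2.5 2.1 1.3
   vertex 4.5 1.9 4.5
  endloop
 endfacet
 facet normal 0.267 -0.502 -0.822
  outer loop
   vertex 1.9 2.6 0.8
   vertex 3.8 4.1 0.5
   vertex 2.5 2.1 1.3
  endloop
 endfacet
 facet normal -0.655 0.583 -0.480
  outer loop
   vertex 1.9 2.6 0.8
   vertex 0.5 3.0 3.2
   vertex 1.1 5.4 5.3
  endloop
 endfacet
 facet normal -0.584 0.639 -0.501
  outer loop
   vertex 1.9 2.6 0.8
   vertex 1.1 5.4 5.3
   vertex 3.8 4.1 0.5
  endloop
 endfacet
 facet normal -0.800 -0.455 -0.391
  outer loop
   vertex 1.9 2.6 0.8
   vertex 0.8 1.7 4.1
   vertex 0.5 3.0 3.2
  endloop
 endfacet
 facet normal -0.399 -0.842 -0.363
  outer loop
   vertex 1.9 2.6 0.8
   vertex 2.5 2.1 1.3
   vertex 0.8 1.7 4.1
  endloop
 endfacet
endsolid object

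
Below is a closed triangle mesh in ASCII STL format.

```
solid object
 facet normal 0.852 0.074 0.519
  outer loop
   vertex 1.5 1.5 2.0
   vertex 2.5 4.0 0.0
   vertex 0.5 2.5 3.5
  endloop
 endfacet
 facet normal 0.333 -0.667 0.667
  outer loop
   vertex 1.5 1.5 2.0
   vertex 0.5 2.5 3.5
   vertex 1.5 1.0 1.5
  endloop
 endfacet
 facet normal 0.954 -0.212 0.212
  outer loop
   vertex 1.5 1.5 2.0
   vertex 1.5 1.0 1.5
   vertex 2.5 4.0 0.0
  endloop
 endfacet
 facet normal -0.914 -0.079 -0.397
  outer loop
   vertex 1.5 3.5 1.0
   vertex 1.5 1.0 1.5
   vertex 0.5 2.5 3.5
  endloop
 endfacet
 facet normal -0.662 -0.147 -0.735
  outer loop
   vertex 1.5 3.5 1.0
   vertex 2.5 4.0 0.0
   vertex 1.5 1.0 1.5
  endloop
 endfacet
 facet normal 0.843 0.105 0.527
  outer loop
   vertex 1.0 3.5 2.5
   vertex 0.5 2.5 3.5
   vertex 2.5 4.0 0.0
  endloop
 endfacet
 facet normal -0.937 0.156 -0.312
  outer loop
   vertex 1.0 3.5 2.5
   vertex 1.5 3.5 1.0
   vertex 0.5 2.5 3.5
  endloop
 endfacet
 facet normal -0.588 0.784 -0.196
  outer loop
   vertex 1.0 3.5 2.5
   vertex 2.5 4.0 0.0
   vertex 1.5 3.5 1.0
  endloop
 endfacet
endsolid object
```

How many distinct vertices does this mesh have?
6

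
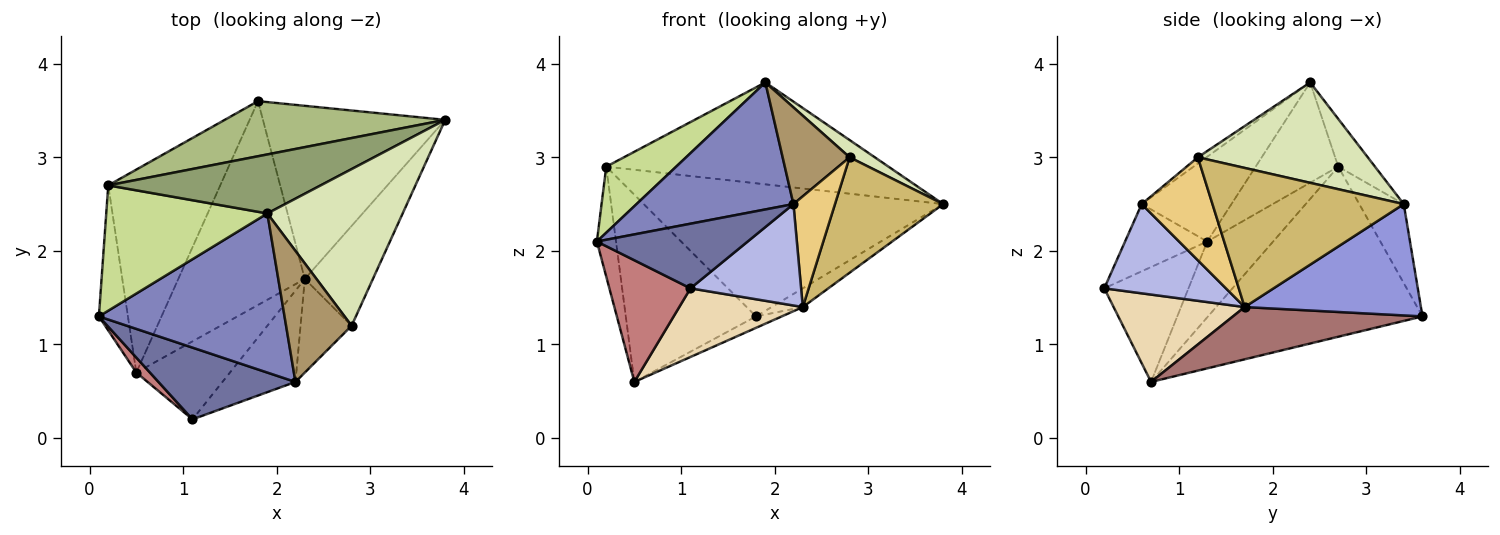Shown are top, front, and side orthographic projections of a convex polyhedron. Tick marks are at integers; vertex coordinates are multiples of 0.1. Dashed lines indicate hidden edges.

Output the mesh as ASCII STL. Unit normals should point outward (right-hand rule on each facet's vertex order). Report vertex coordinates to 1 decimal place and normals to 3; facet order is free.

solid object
 facet normal -0.343 -0.629 0.698
  outer loop
   vertex 2.2 0.6 2.5
   vertex 0.1 1.3 2.1
   vertex 1.1 0.2 1.6
  endloop
 endfacet
 facet normal -0.336 -0.588 0.736
  outer loop
   vertex 2.2 0.6 2.5
   vertex 1.9 2.4 3.8
   vertex 0.1 1.3 2.1
  endloop
 endfacet
 facet normal 0.519 0.092 -0.850
  outer loop
   vertex 2.3 1.7 1.4
   vertex 1.8 3.6 1.3
   vertex 3.8 3.4 2.5
  endloop
 endfacet
 facet normal 0.633 -0.575 -0.518
  outer loop
   vertex 2.3 1.7 1.4
   vertex 2.2 0.6 2.5
   vertex 1.1 0.2 1.6
  endloop
 endfacet
 facet normal -0.112 0.860 0.498
  outer loop
   vertex 0.2 2.7 2.9
   vertex 1.9 2.4 3.8
   vertex 3.8 3.4 2.5
  endloop
 endfacet
 facet normal -0.136 0.915 0.379
  outer loop
   vertex 0.2 2.7 2.9
   vertex 3.8 3.4 2.5
   vertex 1.8 3.6 1.3
  endloop
 endfacet
 facet normal -0.482 -0.408 0.775
  outer loop
   vertex 0.2 2.7 2.9
   vertex 0.1 1.3 2.1
   vertex 1.9 2.4 3.8
  endloop
 endfacet
 facet normal 0.594 -0.088 0.800
  outer loop
   vertex 2.8 1.2 3.0
   vertex 3.8 3.4 2.5
   vertex 1.9 2.4 3.8
  endloop
 endfacet
 facet normal -0.076 -0.592 0.802
  outer loop
   vertex 2.8 1.2 3.0
   vertex 1.9 2.4 3.8
   vertex 2.2 0.6 2.5
  endloop
 endfacet
 facet normal 0.801 -0.453 -0.392
  outer loop
   vertex 2.8 1.2 3.0
   vertex 2.3 1.7 1.4
   vertex 3.8 3.4 2.5
  endloop
 endfacet
 facet normal 0.793 -0.465 -0.393
  outer loop
   vertex 2.8 1.2 3.0
   vertex 2.2 0.6 2.5
   vertex 2.3 1.7 1.4
  endloop
 endfacet
 facet normal 0.574 -0.541 -0.615
  outer loop
   vertex 0.5 0.7 0.6
   vertex 2.3 1.7 1.4
   vertex 1.1 0.2 1.6
  endloop
 endfacet
 facet normal 0.381 0.052 -0.923
  outer loop
   vertex 0.5 0.7 0.6
   vertex 1.8 3.6 1.3
   vertex 2.3 1.7 1.4
  endloop
 endfacet
 facet normal -0.718 -0.691 0.085
  outer loop
   vertex 0.5 0.7 0.6
   vertex 1.1 0.2 1.6
   vertex 0.1 1.3 2.1
  endloop
 endfacet
 facet normal -0.901 0.262 -0.345
  outer loop
   vertex 0.5 0.7 0.6
   vertex 0.1 1.3 2.1
   vertex 0.2 2.7 2.9
  endloop
 endfacet
 facet normal -0.745 0.452 -0.490
  outer loop
   vertex 0.5 0.7 0.6
   vertex 0.2 2.7 2.9
   vertex 1.8 3.6 1.3
  endloop
 endfacet
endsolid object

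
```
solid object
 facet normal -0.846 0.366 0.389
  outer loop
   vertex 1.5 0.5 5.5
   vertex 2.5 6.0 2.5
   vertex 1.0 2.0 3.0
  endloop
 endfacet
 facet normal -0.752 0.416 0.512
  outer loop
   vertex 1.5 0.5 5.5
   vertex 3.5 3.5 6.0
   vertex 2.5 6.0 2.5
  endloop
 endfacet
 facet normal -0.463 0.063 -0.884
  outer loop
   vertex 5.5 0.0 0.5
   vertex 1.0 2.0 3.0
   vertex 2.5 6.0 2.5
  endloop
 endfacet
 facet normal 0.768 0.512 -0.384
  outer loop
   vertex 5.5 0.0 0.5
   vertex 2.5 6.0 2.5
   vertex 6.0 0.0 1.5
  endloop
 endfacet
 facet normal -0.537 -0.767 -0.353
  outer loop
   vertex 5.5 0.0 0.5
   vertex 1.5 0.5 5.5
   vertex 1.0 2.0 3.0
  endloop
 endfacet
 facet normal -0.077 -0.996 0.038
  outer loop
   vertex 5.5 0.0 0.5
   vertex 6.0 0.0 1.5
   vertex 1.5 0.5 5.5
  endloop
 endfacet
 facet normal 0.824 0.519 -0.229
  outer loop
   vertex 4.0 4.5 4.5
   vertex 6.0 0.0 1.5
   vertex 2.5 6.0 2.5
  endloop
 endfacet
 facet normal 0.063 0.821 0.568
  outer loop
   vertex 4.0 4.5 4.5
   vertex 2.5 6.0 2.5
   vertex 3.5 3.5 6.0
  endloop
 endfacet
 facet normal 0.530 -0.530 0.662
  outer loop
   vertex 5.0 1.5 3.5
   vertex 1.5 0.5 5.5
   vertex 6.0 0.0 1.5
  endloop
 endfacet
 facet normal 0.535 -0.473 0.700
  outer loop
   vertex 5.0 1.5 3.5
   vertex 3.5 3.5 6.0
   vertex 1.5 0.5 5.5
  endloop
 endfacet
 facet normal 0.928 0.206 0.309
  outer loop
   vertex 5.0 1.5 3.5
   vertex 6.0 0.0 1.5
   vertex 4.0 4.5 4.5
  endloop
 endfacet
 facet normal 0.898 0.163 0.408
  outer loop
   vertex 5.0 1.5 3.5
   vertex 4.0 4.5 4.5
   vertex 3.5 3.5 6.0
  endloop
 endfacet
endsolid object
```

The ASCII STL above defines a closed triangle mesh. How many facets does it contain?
12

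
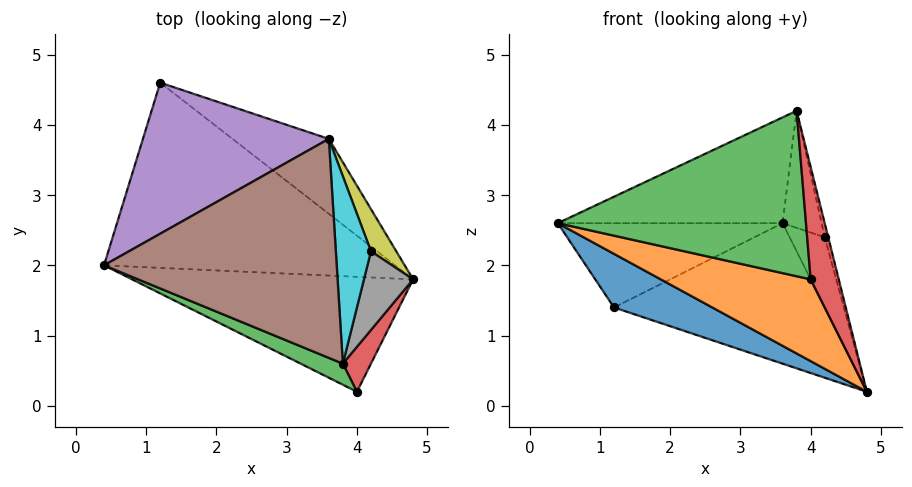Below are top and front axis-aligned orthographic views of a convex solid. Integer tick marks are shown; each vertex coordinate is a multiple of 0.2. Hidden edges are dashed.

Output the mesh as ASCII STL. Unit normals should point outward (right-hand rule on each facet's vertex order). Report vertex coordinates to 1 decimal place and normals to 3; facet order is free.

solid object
 facet normal -0.473 -0.245 -0.846
  outer loop
   vertex 1.2 4.6 1.4
   vertex 4.8 1.8 0.2
   vertex 0.4 2.0 2.6
  endloop
 endfacet
 facet normal -0.426 -0.524 -0.737
  outer loop
   vertex 4.0 0.2 1.8
   vertex 0.4 2.0 2.6
   vertex 4.8 1.8 0.2
  endloop
 endfacet
 facet normal -0.424 -0.898 0.114
  outer loop
   vertex 4.0 0.2 1.8
   vertex 3.8 0.6 4.2
   vertex 0.4 2.0 2.6
  endloop
 endfacet
 facet normal 0.933 -0.333 0.133
  outer loop
   vertex 4.0 0.2 1.8
   vertex 4.8 1.8 0.2
   vertex 3.8 0.6 4.2
  endloop
 endfacet
 facet normal -0.264 0.470 0.842
  outer loop
   vertex 3.6 3.8 2.6
   vertex 1.2 4.6 1.4
   vertex 0.4 2.0 2.6
  endloop
 endfacet
 facet normal -0.238 0.422 0.875
  outer loop
   vertex 3.6 3.8 2.6
   vertex 0.4 2.0 2.6
   vertex 3.8 0.6 4.2
  endloop
 endfacet
 facet normal 0.468 0.780 -0.416
  outer loop
   vertex 3.6 3.8 2.6
   vertex 4.8 1.8 0.2
   vertex 1.2 4.6 1.4
  endloop
 endfacet
 facet normal 0.966 0.046 0.255
  outer loop
   vertex 4.2 2.2 2.4
   vertex 3.8 0.6 4.2
   vertex 4.8 1.8 0.2
  endloop
 endfacet
 facet normal 0.926 0.323 0.194
  outer loop
   vertex 4.2 2.2 2.4
   vertex 4.8 1.8 0.2
   vertex 3.6 3.8 2.6
  endloop
 endfacet
 facet normal 0.861 0.269 0.431
  outer loop
   vertex 4.2 2.2 2.4
   vertex 3.6 3.8 2.6
   vertex 3.8 0.6 4.2
  endloop
 endfacet
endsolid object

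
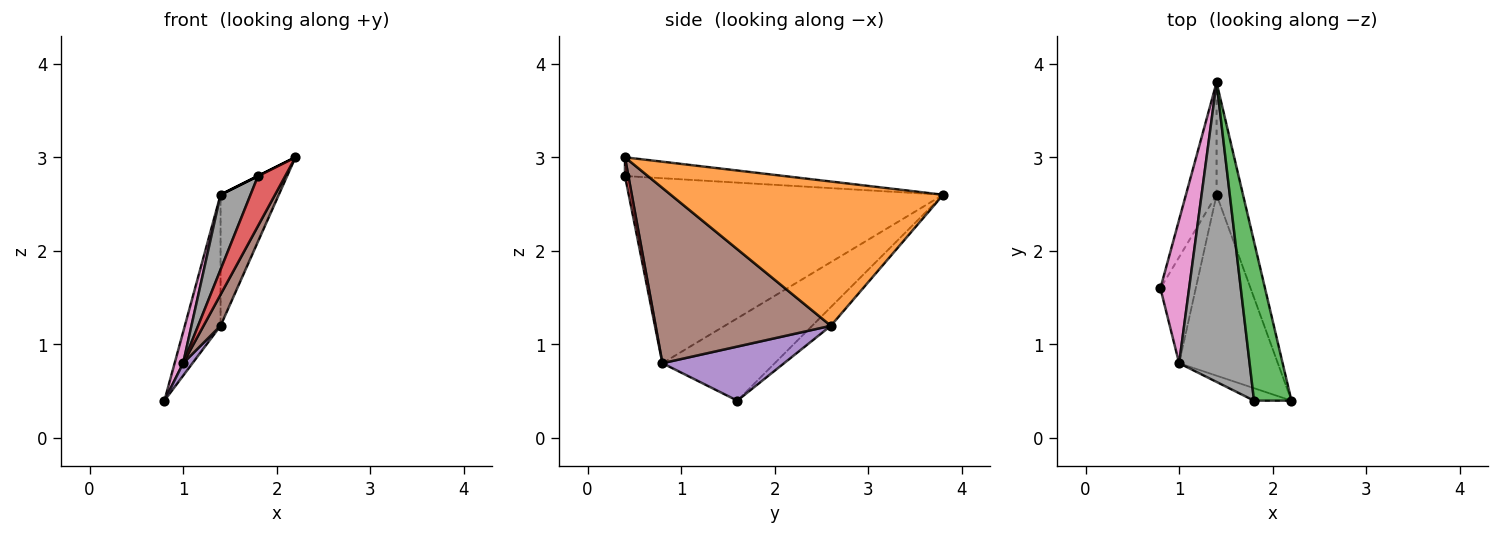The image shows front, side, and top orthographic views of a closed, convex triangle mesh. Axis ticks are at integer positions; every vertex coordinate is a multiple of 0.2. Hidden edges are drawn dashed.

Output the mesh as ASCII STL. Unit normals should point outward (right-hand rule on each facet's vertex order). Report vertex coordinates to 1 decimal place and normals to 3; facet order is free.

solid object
 facet normal -0.370 0.706 -0.605
  outer loop
   vertex 1.4 2.6 1.2
   vertex 0.8 1.6 0.4
   vertex 1.4 3.8 2.6
  endloop
 endfacet
 facet normal 0.963 0.206 -0.176
  outer loop
   vertex 1.4 2.6 1.2
   vertex 1.4 3.8 2.6
   vertex 2.2 0.4 3.0
  endloop
 endfacet
 facet normal -0.447 0.000 0.894
  outer loop
   vertex 1.8 0.4 2.8
   vertex 2.2 0.4 3.0
   vertex 1.4 3.8 2.6
  endloop
 endfacet
 facet normal 0.120 -0.963 -0.241
  outer loop
   vertex 1.0 0.8 0.8
   vertex 2.2 0.4 3.0
   vertex 1.8 0.4 2.8
  endloop
 endfacet
 facet normal 0.835 -0.064 -0.546
  outer loop
   vertex 1.0 0.8 0.8
   vertex 0.8 1.6 0.4
   vertex 1.4 2.6 1.2
  endloop
 endfacet
 facet normal 0.868 -0.084 -0.489
  outer loop
   vertex 1.0 0.8 0.8
   vertex 1.4 2.6 1.2
   vertex 2.2 0.4 3.0
  endloop
 endfacet
 facet normal -0.942 -0.071 0.328
  outer loop
   vertex 1.0 0.8 0.8
   vertex 1.4 3.8 2.6
   vertex 0.8 1.6 0.4
  endloop
 endfacet
 facet normal -0.931 -0.089 0.355
  outer loop
   vertex 1.0 0.8 0.8
   vertex 1.8 0.4 2.8
   vertex 1.4 3.8 2.6
  endloop
 endfacet
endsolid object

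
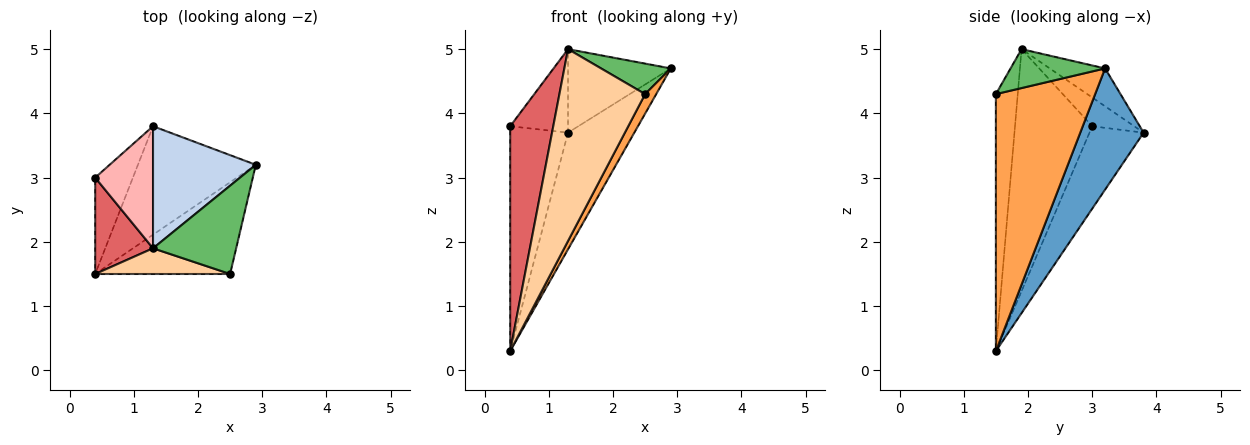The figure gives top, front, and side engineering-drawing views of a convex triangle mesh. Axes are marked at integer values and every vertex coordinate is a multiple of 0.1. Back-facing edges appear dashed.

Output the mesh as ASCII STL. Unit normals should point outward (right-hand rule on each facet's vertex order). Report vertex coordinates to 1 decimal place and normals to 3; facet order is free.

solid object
 facet normal 0.574 0.600 -0.558
  outer loop
   vertex 1.3 3.8 3.7
   vertex 2.9 3.2 4.7
   vertex 0.4 1.5 0.3
  endloop
 endfacet
 facet normal -0.291 0.540 0.790
  outer loop
   vertex 1.3 1.9 5.0
   vertex 2.9 3.2 4.7
   vertex 1.3 3.8 3.7
  endloop
 endfacet
 facet normal 0.881 -0.098 -0.463
  outer loop
   vertex 2.5 1.5 4.3
   vertex 0.4 1.5 0.3
   vertex 2.9 3.2 4.7
  endloop
 endfacet
 facet normal -0.245 -0.961 0.129
  outer loop
   vertex 2.5 1.5 4.3
   vertex 1.3 1.9 5.0
   vertex 0.4 1.5 0.3
  endloop
 endfacet
 facet normal 0.405 -0.299 0.864
  outer loop
   vertex 2.5 1.5 4.3
   vertex 2.9 3.2 4.7
   vertex 1.3 1.9 5.0
  endloop
 endfacet
 facet normal -0.652 0.697 -0.299
  outer loop
   vertex 0.4 3.0 3.8
   vertex 1.3 3.8 3.7
   vertex 0.4 1.5 0.3
  endloop
 endfacet
 facet normal -0.855 -0.477 0.204
  outer loop
   vertex 0.4 3.0 3.8
   vertex 0.4 1.5 0.3
   vertex 1.3 1.9 5.0
  endloop
 endfacet
 facet normal -0.380 0.522 0.764
  outer loop
   vertex 0.4 3.0 3.8
   vertex 1.3 1.9 5.0
   vertex 1.3 3.8 3.7
  endloop
 endfacet
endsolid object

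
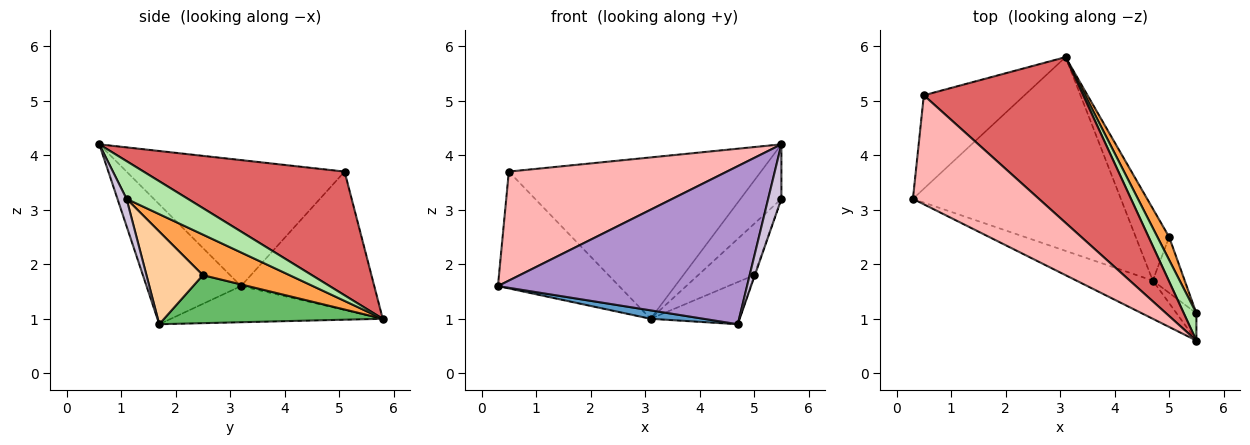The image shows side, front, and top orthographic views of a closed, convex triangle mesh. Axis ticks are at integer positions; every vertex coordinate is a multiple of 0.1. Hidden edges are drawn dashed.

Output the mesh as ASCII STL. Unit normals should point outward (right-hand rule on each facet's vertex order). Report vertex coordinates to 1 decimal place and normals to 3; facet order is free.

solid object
 facet normal -0.171 -0.043 -0.984
  outer loop
   vertex 4.7 1.7 0.9
   vertex 0.3 3.2 1.6
   vertex 3.1 5.8 1.0
  endloop
 endfacet
 facet normal -0.652 0.592 -0.474
  outer loop
   vertex 0.5 5.1 3.7
   vertex 3.1 5.8 1.0
   vertex 0.3 3.2 1.6
  endloop
 endfacet
 facet normal 0.816 0.527 0.236
  outer loop
   vertex 5.0 2.5 1.8
   vertex 3.1 5.8 1.0
   vertex 5.5 1.1 3.2
  endloop
 endfacet
 facet normal 0.945 0.012 -0.326
  outer loop
   vertex 5.0 2.5 1.8
   vertex 5.5 1.1 3.2
   vertex 4.7 1.7 0.9
  endloop
 endfacet
 facet normal 0.779 0.317 -0.541
  outer loop
   vertex 5.0 2.5 1.8
   vertex 4.7 1.7 0.9
   vertex 3.1 5.8 1.0
  endloop
 endfacet
 facet normal 0.802 0.535 0.267
  outer loop
   vertex 5.5 0.6 4.2
   vertex 5.5 1.1 3.2
   vertex 3.1 5.8 1.0
  endloop
 endfacet
 facet normal 0.486 0.610 0.626
  outer loop
   vertex 5.5 0.6 4.2
   vertex 3.1 5.8 1.0
   vertex 0.5 5.1 3.7
  endloop
 endfacet
 facet normal -0.577 -0.577 0.577
  outer loop
   vertex 5.5 0.6 4.2
   vertex 0.5 5.1 3.7
   vertex 0.3 3.2 1.6
  endloop
 endfacet
 facet normal -0.346 -0.912 -0.220
  outer loop
   vertex 5.5 0.6 4.2
   vertex 0.3 3.2 1.6
   vertex 4.7 1.7 0.9
  endloop
 endfacet
 facet normal 0.524 -0.762 -0.381
  outer loop
   vertex 5.5 0.6 4.2
   vertex 4.7 1.7 0.9
   vertex 5.5 1.1 3.2
  endloop
 endfacet
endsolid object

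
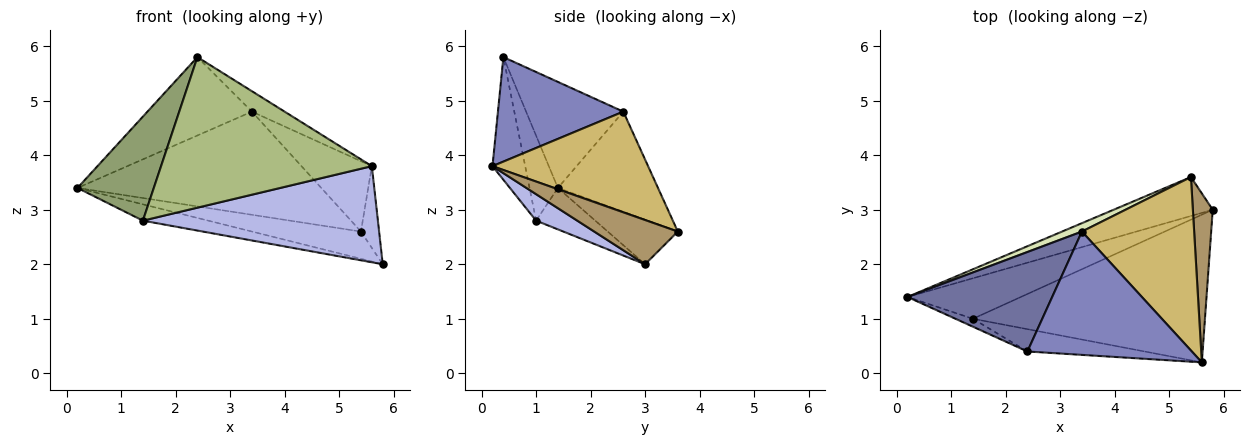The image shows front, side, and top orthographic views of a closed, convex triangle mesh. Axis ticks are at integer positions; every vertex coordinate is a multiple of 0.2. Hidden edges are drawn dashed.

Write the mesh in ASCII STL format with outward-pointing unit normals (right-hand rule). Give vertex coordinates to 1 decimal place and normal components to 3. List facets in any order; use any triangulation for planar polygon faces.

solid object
 facet normal -0.499 0.536 0.681
  outer loop
   vertex 3.4 2.6 4.8
   vertex 0.2 1.4 3.4
   vertex 2.4 0.4 5.8
  endloop
 endfacet
 facet normal 0.531 0.139 0.836
  outer loop
   vertex 3.4 2.6 4.8
   vertex 2.4 0.4 5.8
   vertex 5.6 0.2 3.8
  endloop
 endfacet
 facet normal -0.321 0.355 -0.878
  outer loop
   vertex 1.4 1.0 2.8
   vertex 0.2 1.4 3.4
   vertex 5.8 3.0 2.0
  endloop
 endfacet
 facet normal 0.095 -0.543 -0.834
  outer loop
   vertex 1.4 1.0 2.8
   vertex 5.8 3.0 2.0
   vertex 5.6 0.2 3.8
  endloop
 endfacet
 facet normal -0.347 -0.935 -0.071
  outer loop
   vertex 1.4 1.0 2.8
   vertex 2.4 0.4 5.8
   vertex 0.2 1.4 3.4
  endloop
 endfacet
 facet normal -0.152 -0.978 -0.145
  outer loop
   vertex 1.4 1.0 2.8
   vertex 5.6 0.2 3.8
   vertex 2.4 0.4 5.8
  endloop
 endfacet
 facet normal -0.346 0.538 -0.769
  outer loop
   vertex 5.4 3.6 2.6
   vertex 5.8 3.0 2.0
   vertex 0.2 1.4 3.4
  endloop
 endfacet
 facet normal -0.379 0.922 0.075
  outer loop
   vertex 5.4 3.6 2.6
   vertex 0.2 1.4 3.4
   vertex 3.4 2.6 4.8
  endloop
 endfacet
 facet normal 0.895 0.195 0.402
  outer loop
   vertex 5.4 3.6 2.6
   vertex 5.6 0.2 3.8
   vertex 5.8 3.0 2.0
  endloop
 endfacet
 facet normal 0.639 0.289 0.713
  outer loop
   vertex 5.4 3.6 2.6
   vertex 3.4 2.6 4.8
   vertex 5.6 0.2 3.8
  endloop
 endfacet
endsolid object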